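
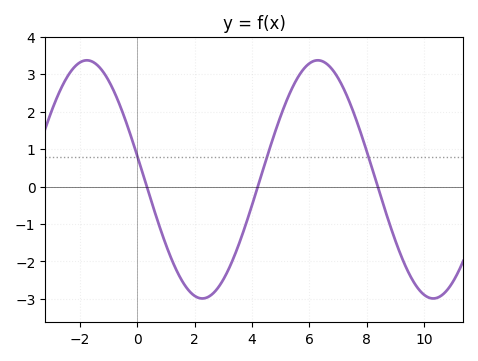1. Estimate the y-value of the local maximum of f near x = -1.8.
3.4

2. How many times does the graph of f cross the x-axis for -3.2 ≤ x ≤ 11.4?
3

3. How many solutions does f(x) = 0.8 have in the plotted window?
3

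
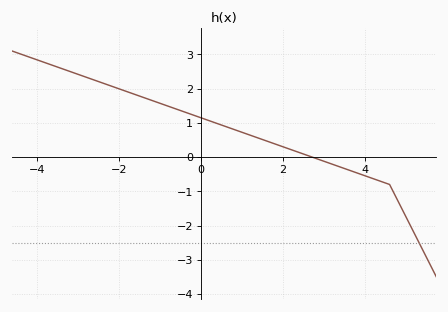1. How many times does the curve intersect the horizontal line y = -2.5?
1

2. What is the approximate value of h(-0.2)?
1.23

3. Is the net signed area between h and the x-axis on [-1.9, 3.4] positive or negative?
positive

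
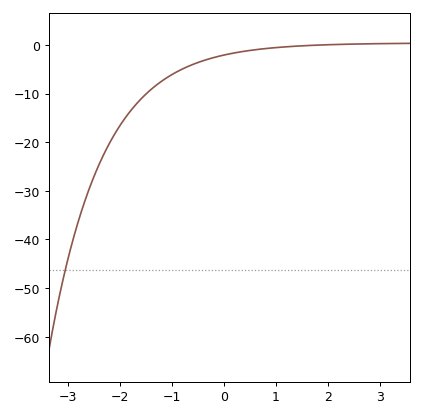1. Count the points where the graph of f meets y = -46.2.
1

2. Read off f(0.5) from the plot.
-1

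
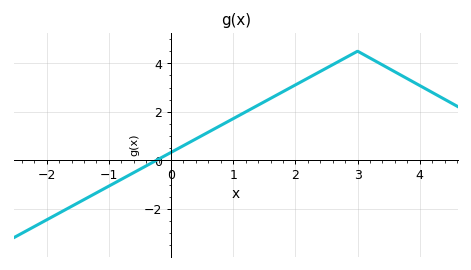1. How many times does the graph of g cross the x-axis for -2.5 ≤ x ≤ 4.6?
1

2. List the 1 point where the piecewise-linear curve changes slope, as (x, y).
(3, 4.5)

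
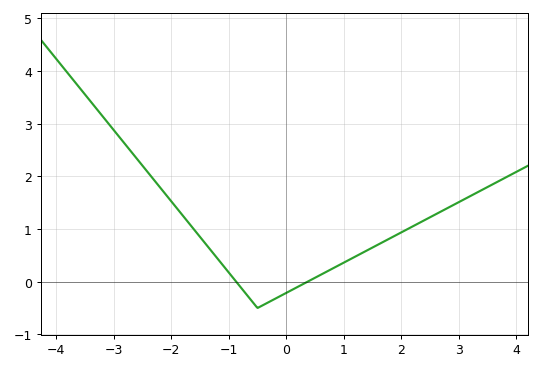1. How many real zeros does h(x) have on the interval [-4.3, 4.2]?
2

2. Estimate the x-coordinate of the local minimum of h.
-0.4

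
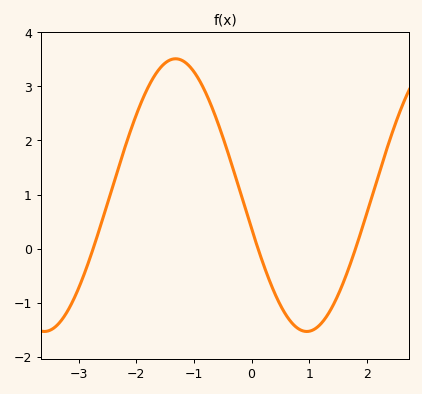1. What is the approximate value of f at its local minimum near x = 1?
-1.53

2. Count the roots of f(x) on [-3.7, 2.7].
3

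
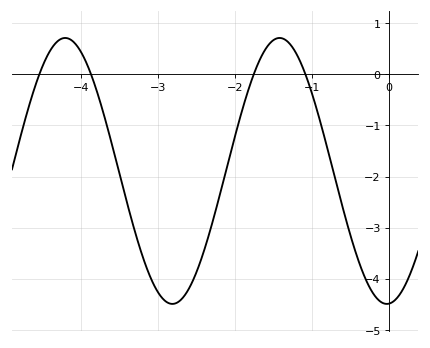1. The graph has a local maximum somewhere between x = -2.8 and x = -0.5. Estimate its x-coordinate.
-1.4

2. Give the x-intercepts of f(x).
-4.5, -3.9, -1.8, -1.1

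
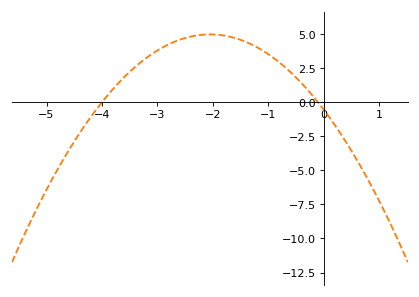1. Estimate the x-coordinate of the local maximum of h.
-2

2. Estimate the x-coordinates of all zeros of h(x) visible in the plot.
-4, -0.1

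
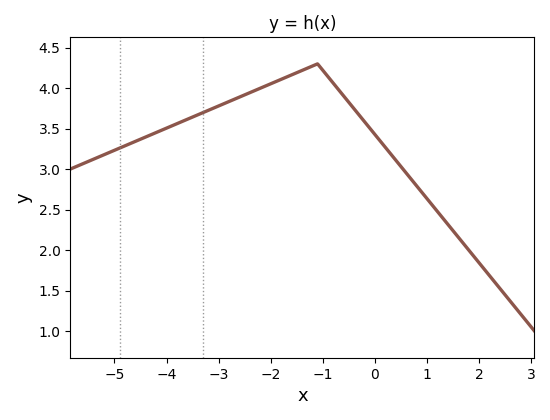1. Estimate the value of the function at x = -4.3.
3.4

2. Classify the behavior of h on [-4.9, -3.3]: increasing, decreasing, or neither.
increasing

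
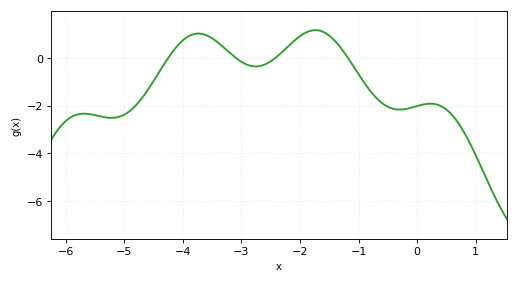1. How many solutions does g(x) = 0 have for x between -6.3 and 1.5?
4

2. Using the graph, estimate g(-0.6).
-1.9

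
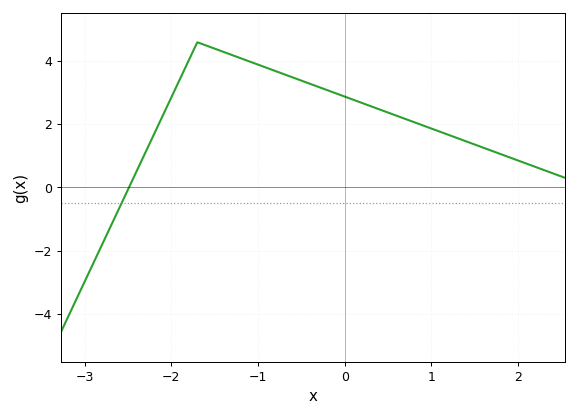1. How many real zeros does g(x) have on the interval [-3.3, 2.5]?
1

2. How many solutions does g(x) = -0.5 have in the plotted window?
1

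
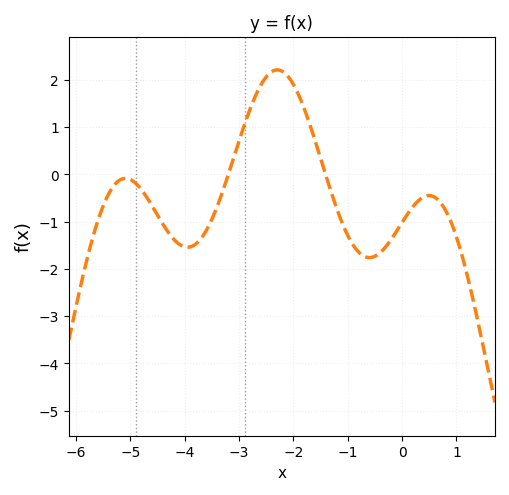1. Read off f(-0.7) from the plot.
-1.7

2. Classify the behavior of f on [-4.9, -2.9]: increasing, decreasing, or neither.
neither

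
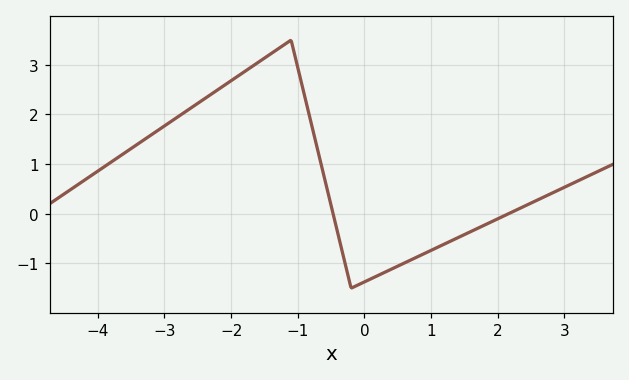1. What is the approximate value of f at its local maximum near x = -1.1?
3.5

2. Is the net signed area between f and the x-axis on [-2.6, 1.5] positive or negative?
positive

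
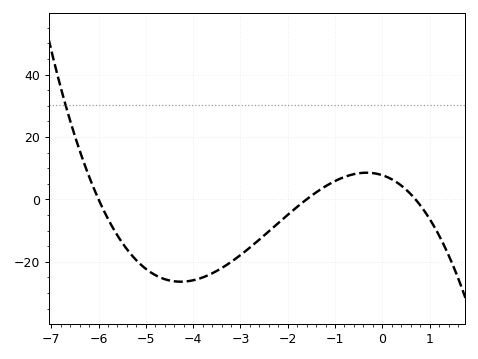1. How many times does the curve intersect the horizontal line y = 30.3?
1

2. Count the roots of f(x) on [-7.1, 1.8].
3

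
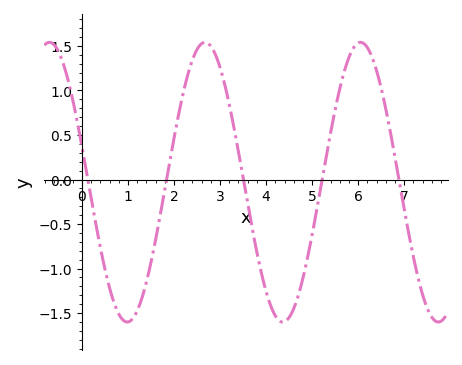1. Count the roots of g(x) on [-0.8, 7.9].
5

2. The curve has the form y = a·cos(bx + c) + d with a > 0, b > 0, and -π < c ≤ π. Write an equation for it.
y = 1.57cos(1.9x + 1.3) - 0.03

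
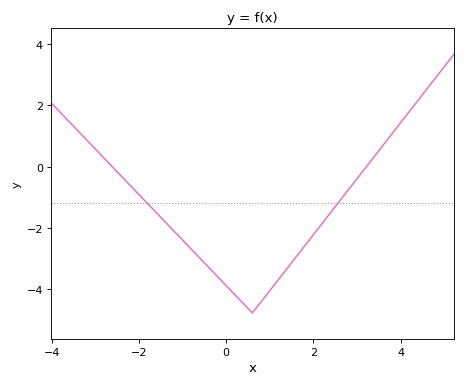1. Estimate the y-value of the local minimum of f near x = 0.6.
-4.8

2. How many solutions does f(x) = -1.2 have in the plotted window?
2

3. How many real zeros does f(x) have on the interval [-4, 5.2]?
2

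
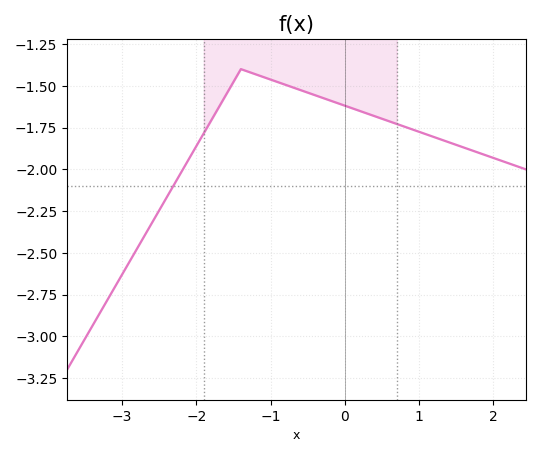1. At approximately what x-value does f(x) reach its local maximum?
-1.4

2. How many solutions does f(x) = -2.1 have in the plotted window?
1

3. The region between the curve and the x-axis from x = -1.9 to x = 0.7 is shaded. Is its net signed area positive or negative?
negative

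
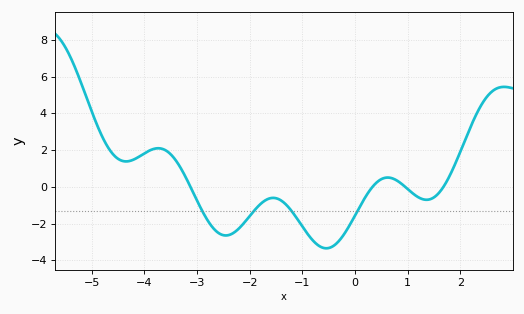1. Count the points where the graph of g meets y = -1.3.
4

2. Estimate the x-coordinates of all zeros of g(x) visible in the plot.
-3.12, 0.333, 0.955, 1.68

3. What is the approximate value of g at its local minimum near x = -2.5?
-2.64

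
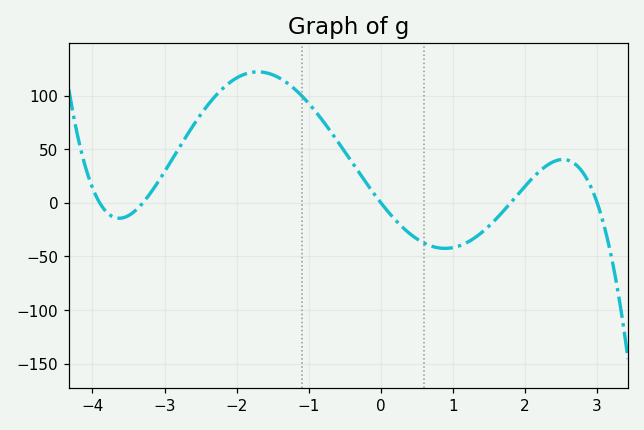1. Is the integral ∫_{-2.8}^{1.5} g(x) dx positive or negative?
positive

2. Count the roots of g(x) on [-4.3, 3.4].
5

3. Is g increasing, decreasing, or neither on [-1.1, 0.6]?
decreasing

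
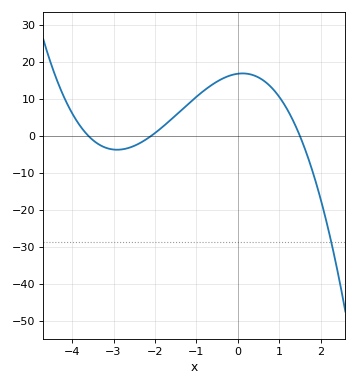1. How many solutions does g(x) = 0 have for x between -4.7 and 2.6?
3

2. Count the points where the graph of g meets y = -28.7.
1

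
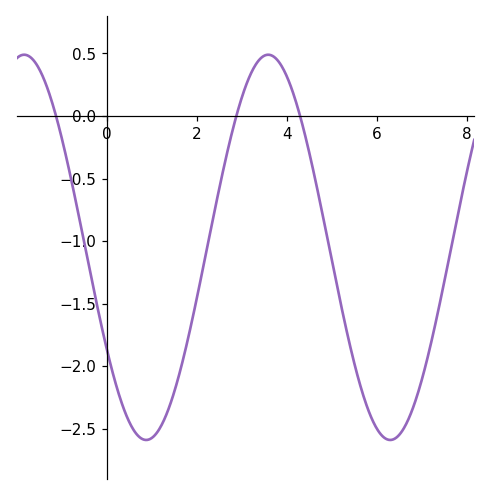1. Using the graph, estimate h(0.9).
-2.6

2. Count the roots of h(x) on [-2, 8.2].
3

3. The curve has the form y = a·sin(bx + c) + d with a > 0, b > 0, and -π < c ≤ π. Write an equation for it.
y = 1.54sin(1.2x - 2.6) - 1.05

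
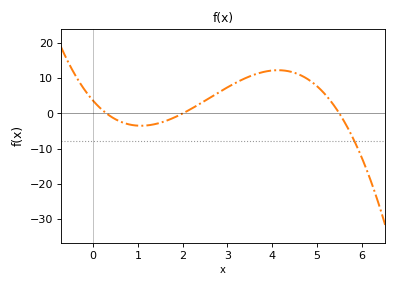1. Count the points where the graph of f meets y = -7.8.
1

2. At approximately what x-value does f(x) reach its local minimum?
1.07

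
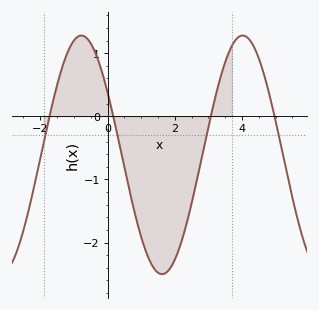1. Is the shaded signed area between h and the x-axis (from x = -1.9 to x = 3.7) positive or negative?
negative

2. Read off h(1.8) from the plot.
-2.4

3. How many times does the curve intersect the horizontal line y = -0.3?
4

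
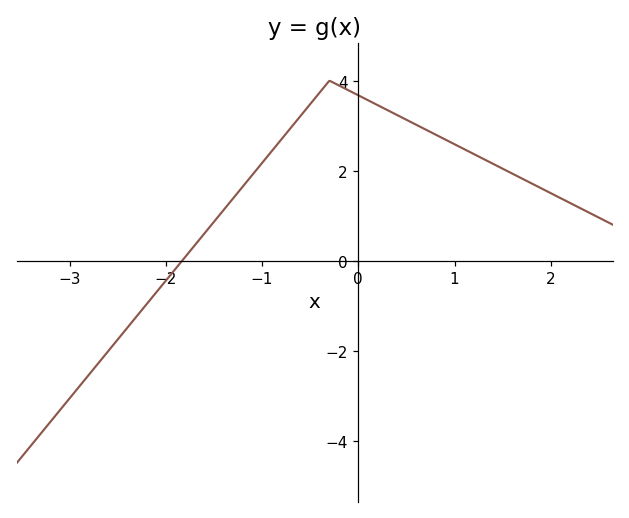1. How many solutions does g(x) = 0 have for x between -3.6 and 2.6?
1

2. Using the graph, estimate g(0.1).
3.57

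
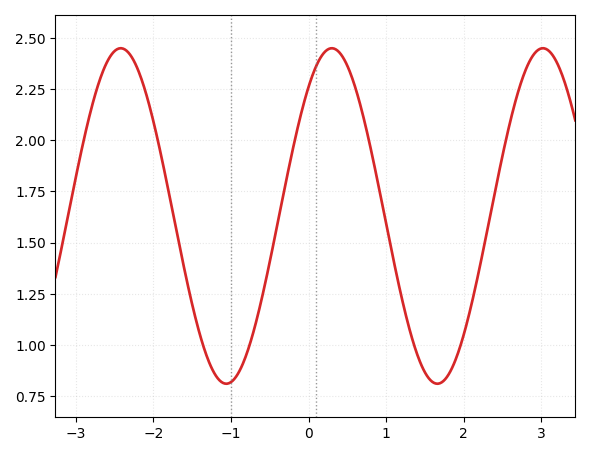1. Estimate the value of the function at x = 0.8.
1.96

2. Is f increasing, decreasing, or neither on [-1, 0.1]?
increasing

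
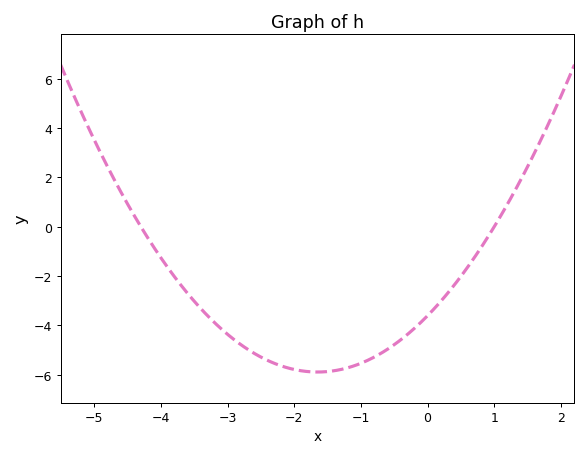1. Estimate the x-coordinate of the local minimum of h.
-1.6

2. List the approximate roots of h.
-4.2, 1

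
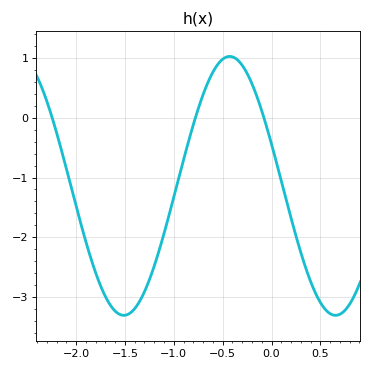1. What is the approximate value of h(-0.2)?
0.572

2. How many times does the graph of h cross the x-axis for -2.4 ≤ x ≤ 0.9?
3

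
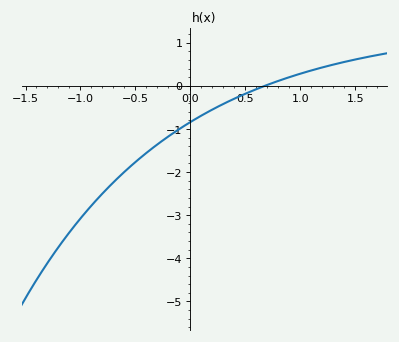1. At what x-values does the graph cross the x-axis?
0.677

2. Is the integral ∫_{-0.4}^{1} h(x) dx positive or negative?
negative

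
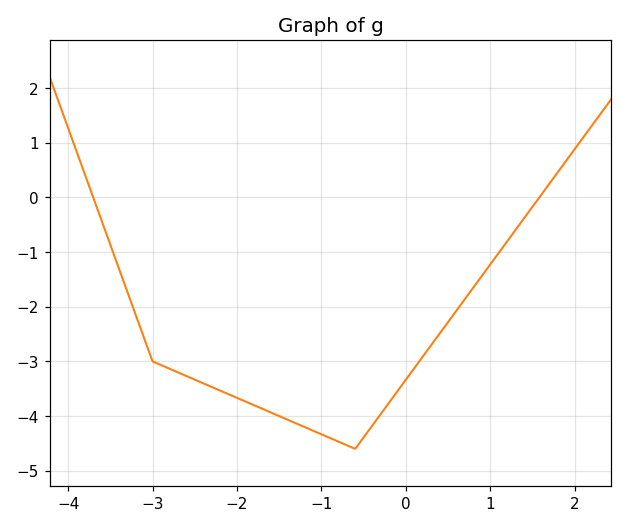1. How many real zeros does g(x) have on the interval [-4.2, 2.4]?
2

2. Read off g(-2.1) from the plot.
-3.6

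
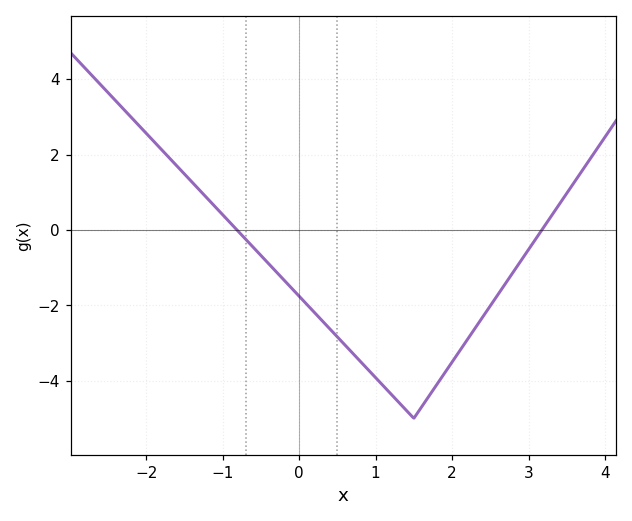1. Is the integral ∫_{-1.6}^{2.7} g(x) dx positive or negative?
negative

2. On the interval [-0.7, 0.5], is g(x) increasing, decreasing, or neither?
decreasing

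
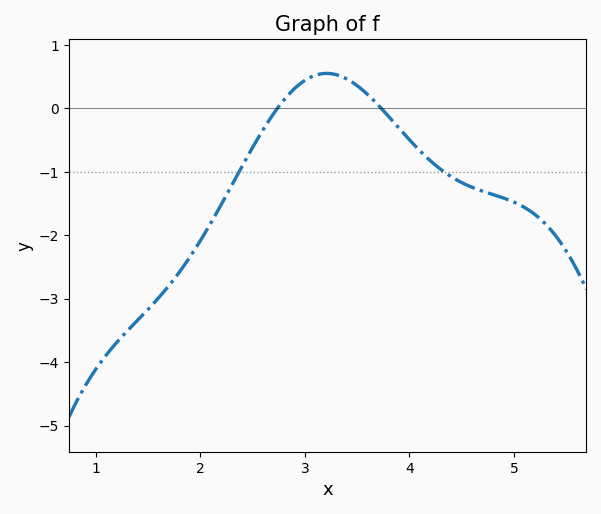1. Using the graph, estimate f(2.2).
-1.5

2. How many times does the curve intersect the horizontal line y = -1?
2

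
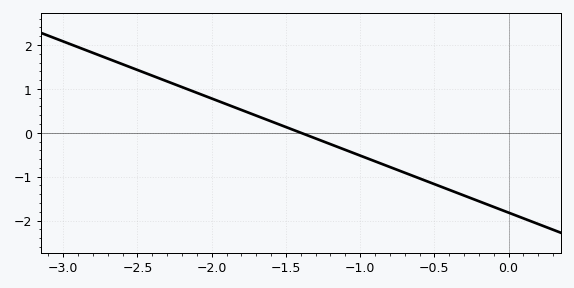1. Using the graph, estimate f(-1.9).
0.6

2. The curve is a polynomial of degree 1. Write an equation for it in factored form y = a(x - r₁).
y = -1.3(x + 1.4)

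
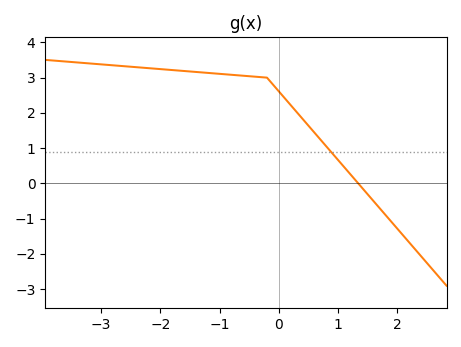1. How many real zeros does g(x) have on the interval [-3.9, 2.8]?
1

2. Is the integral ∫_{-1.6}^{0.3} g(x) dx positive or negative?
positive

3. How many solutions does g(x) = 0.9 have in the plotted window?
1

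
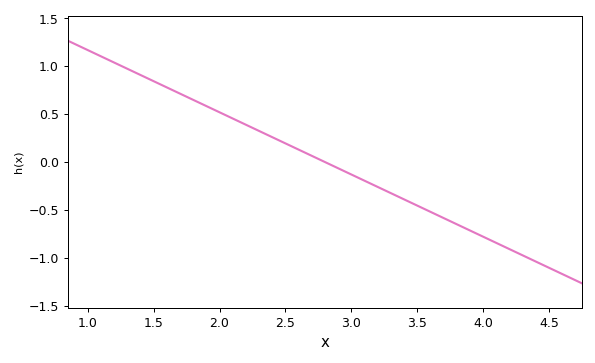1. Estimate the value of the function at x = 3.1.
-0.2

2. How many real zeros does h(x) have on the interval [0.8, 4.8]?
1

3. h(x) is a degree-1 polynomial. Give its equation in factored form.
y = -0.65(x - 2.8)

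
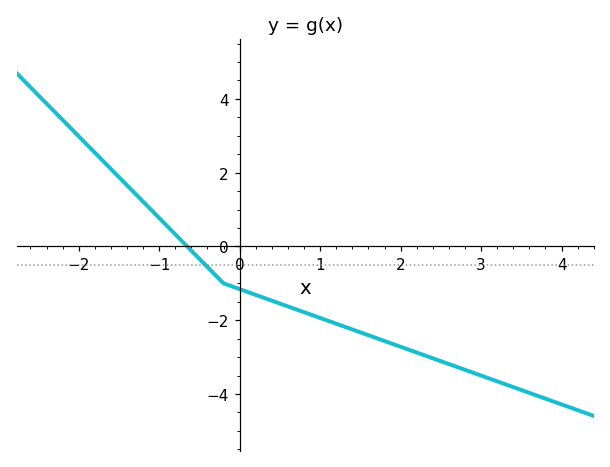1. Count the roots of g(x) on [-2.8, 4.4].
1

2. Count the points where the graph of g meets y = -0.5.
1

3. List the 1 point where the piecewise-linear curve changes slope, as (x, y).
(-0.2, -1)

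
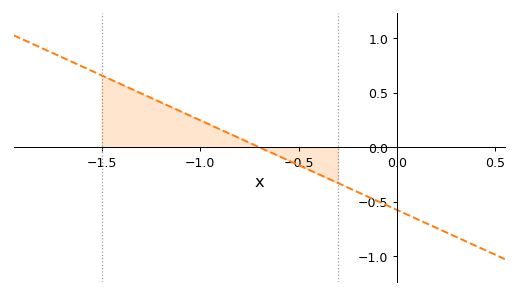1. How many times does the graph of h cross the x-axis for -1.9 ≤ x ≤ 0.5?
1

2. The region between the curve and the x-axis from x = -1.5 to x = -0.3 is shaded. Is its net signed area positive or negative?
positive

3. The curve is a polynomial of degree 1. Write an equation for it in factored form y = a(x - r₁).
y = -0.82(x + 0.7)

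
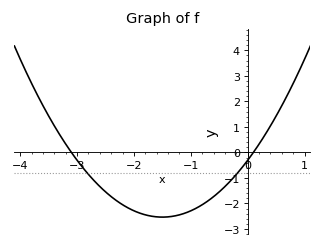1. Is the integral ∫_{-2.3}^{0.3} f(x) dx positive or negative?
negative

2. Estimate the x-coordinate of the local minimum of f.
-1.5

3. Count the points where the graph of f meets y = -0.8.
2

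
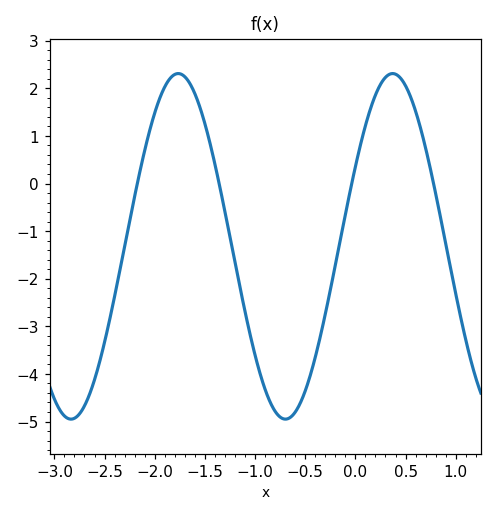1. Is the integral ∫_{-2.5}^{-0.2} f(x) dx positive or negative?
negative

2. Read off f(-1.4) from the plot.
0.4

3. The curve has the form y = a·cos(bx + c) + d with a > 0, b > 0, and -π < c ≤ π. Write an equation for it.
y = 3.63cos(2.9x - 1.1) - 1.32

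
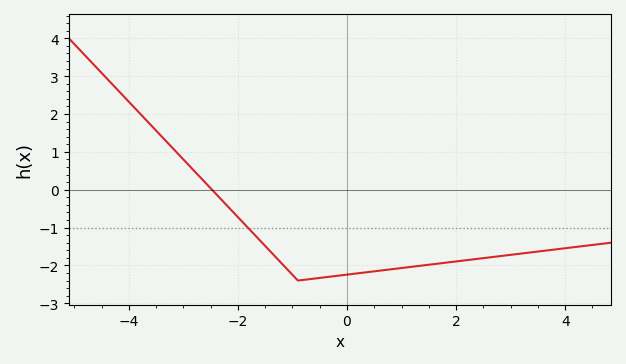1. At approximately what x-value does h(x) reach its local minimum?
-0.8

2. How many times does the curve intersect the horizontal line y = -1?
1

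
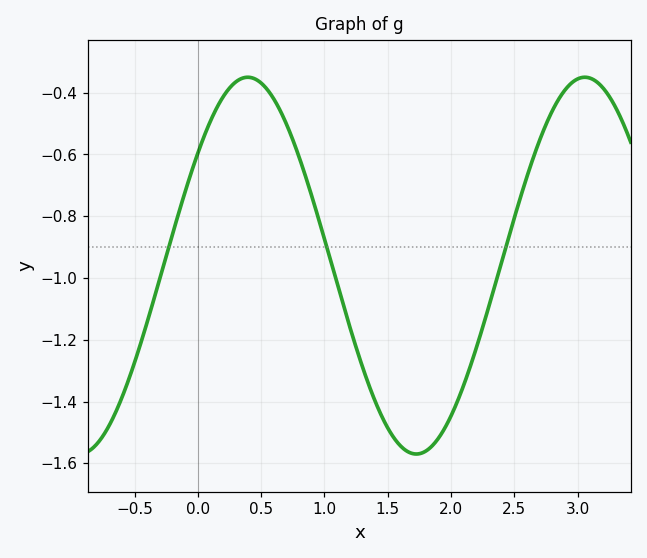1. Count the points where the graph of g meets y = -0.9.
3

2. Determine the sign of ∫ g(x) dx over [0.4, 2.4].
negative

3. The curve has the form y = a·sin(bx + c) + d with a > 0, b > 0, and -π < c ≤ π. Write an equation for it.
y = 0.61sin(2.36x + 0.64) - 0.96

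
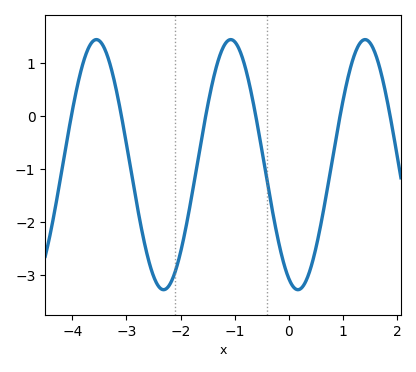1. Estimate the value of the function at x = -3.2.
0.551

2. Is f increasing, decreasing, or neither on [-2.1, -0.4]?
neither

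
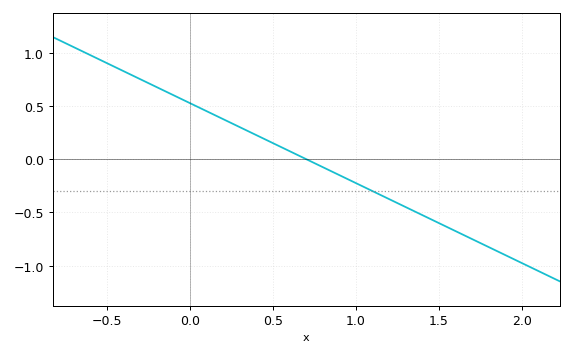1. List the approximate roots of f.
0.7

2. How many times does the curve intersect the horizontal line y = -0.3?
1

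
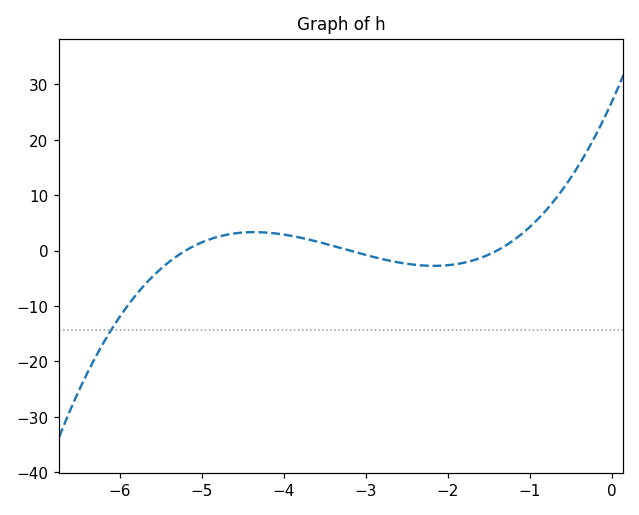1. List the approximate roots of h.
-5.2, -3.2, -1.4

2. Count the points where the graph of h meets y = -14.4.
1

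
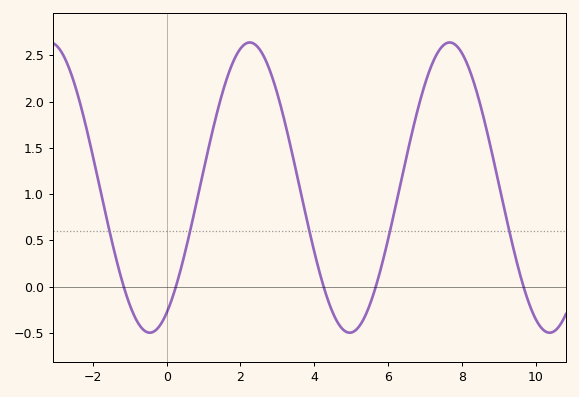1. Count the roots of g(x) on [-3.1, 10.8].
5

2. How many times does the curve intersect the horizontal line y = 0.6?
5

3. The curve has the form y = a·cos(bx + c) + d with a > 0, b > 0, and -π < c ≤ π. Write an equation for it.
y = 1.57cos(1.16x - 2.61) + 1.07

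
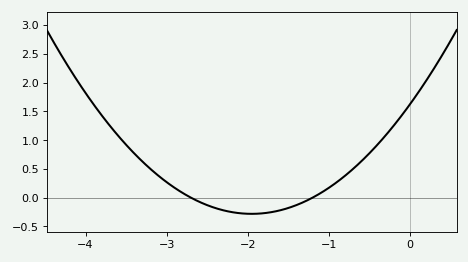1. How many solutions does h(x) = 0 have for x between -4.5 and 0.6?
2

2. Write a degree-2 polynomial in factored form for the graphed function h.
y = 0.5(x + 2.7)(x + 1.2)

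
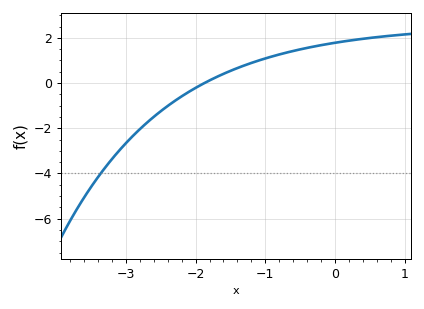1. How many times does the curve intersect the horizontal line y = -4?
1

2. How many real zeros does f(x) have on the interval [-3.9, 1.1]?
1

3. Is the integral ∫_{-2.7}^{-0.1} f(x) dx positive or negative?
positive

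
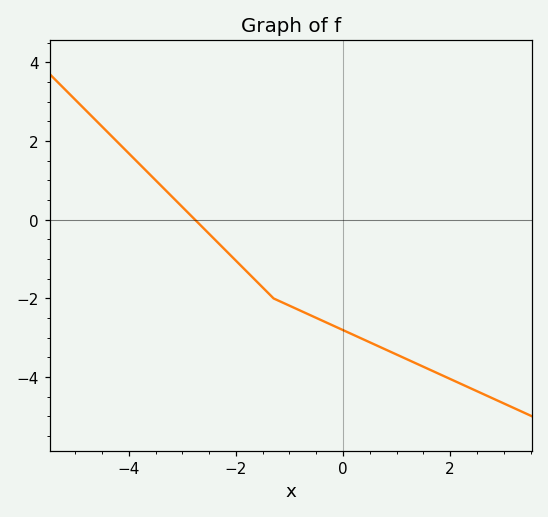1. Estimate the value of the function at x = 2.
-4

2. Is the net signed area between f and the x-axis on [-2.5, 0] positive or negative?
negative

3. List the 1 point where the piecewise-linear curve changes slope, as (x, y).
(-1.3, -2)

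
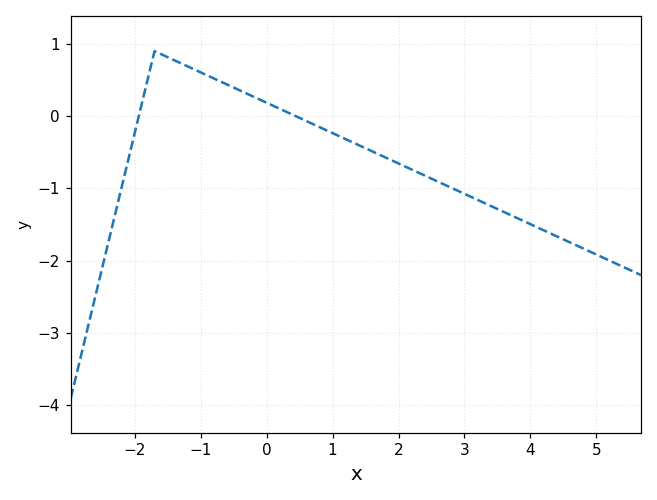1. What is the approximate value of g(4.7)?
-1.8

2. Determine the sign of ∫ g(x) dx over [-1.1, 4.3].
negative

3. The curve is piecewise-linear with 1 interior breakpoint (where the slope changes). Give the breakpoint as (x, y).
(-1.7, 0.9)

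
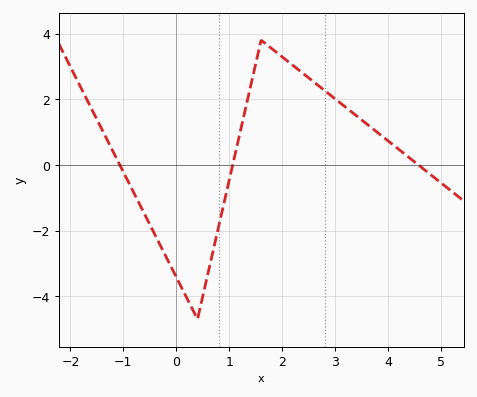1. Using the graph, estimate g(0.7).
-2.58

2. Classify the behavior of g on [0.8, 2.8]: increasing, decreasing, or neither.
neither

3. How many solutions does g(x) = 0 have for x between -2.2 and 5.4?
3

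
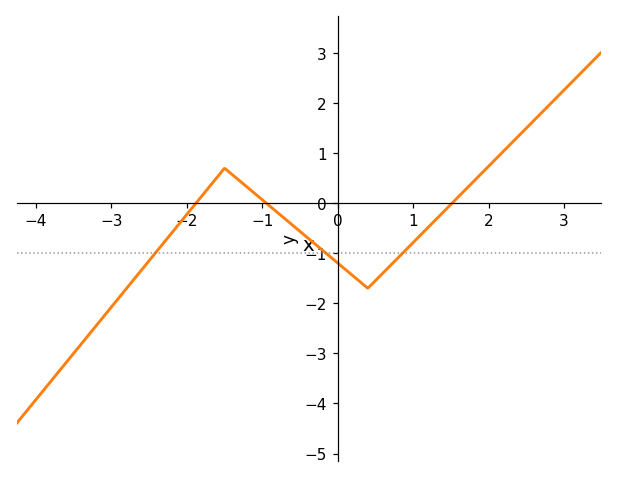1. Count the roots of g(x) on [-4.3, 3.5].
3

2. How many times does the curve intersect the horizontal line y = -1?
3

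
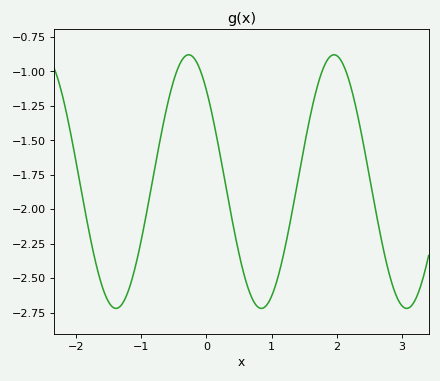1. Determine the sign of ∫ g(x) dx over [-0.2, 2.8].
negative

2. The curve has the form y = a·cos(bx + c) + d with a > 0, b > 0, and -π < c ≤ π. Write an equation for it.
y = 0.92cos(2.8x + 0.77) - 1.8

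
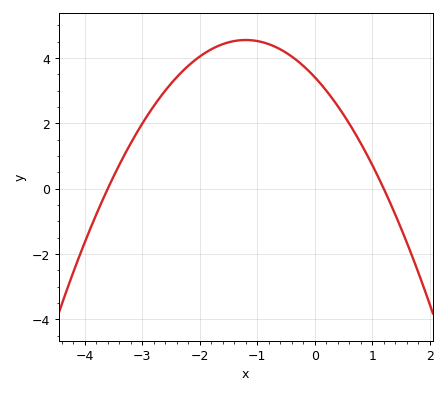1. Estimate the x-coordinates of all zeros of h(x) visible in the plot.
-3.6, 1.2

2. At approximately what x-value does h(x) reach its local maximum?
-1.2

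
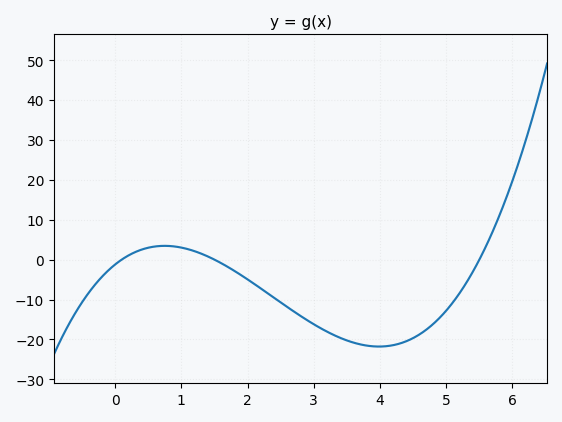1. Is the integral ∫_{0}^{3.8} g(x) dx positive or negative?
negative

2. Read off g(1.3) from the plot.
1.5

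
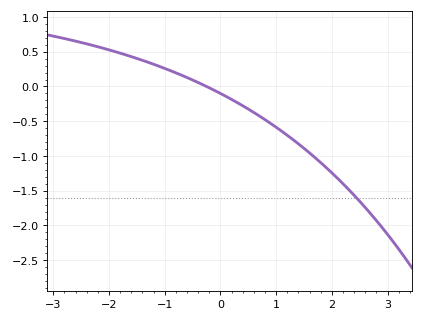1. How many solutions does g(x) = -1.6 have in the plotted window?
1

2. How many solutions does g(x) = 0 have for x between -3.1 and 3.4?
1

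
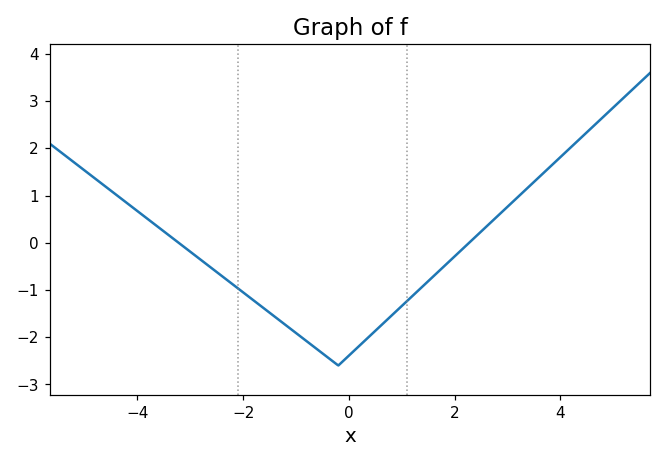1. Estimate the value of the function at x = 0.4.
-1.97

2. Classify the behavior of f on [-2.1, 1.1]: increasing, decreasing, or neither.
neither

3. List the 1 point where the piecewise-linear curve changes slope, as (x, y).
(-0.2, -2.6)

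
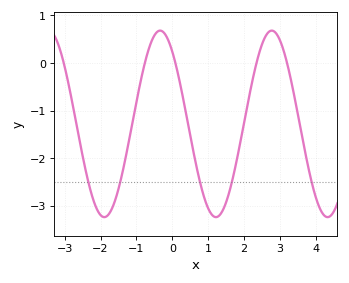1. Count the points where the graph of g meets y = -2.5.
5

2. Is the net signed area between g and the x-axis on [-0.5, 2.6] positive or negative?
negative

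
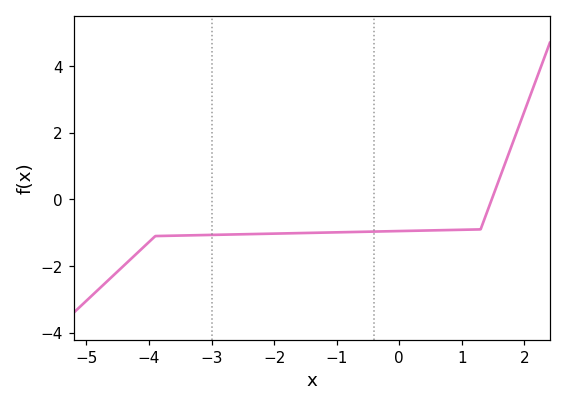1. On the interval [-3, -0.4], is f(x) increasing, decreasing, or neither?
increasing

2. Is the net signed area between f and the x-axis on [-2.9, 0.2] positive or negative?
negative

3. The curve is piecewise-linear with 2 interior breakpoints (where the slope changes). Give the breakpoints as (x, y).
(-3.9, -1.1); (1.3, -0.9)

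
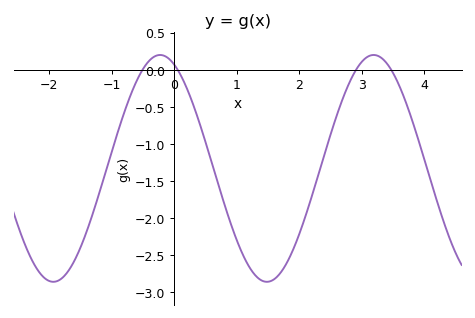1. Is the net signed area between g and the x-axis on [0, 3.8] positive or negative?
negative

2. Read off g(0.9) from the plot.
-2.06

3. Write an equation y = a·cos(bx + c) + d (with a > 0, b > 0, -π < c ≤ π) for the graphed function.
y = 1.53cos(1.84x + 0.412) - 1.33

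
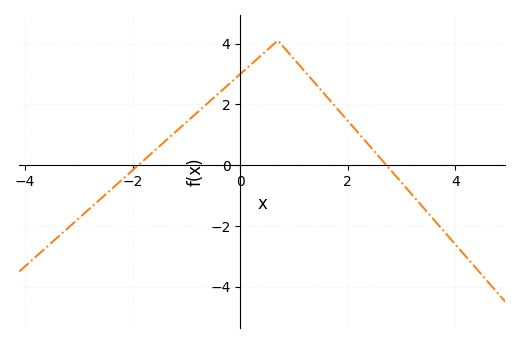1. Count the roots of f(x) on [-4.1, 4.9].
2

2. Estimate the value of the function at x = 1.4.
2.68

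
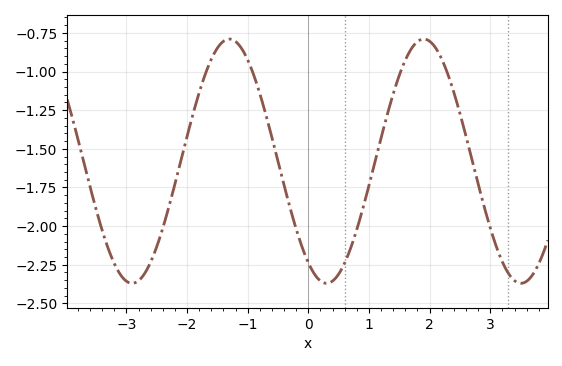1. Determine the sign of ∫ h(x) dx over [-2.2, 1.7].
negative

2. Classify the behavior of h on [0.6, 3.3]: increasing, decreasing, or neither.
neither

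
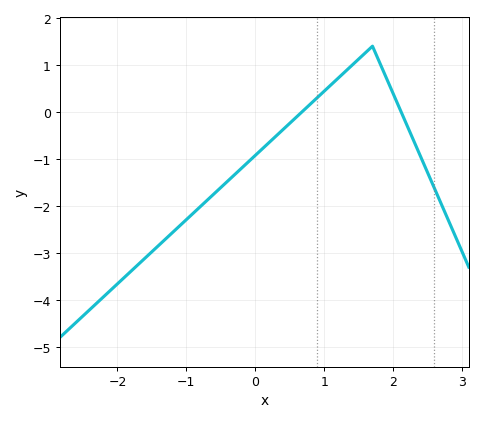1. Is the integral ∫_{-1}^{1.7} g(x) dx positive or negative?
negative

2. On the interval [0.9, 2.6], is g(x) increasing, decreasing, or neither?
neither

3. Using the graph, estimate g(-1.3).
-2.7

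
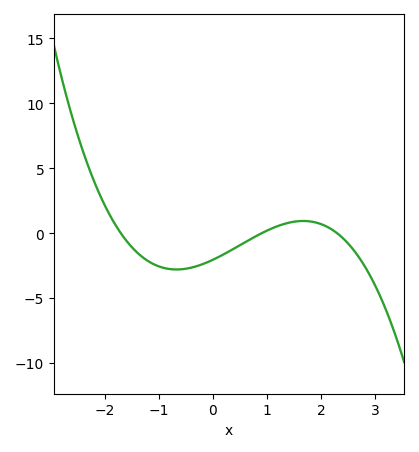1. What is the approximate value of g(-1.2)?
-2.13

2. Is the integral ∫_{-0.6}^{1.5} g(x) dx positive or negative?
negative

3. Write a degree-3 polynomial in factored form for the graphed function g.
y = -0.58(x + 1.7)(x - 0.9)(x - 2.3)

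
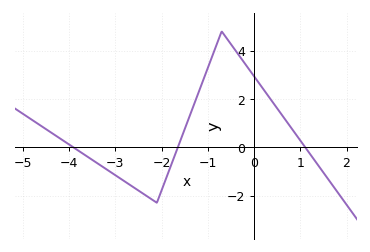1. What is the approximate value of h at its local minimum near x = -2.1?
-2.2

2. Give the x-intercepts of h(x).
-3.9, -1.6, 1.1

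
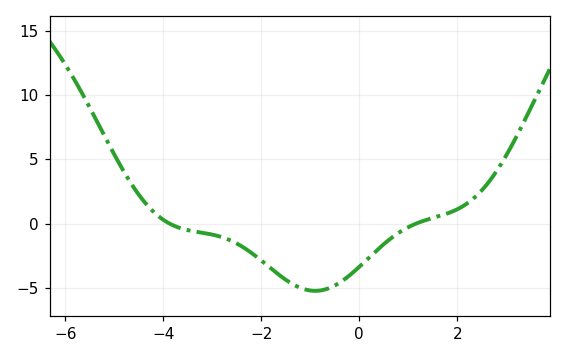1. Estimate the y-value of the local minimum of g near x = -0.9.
-5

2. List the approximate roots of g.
-3.8, 1.2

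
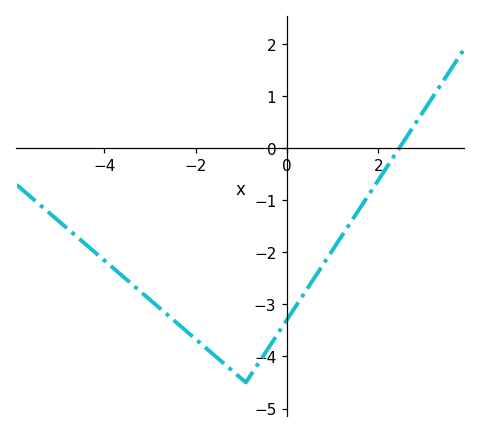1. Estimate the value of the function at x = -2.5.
-3.3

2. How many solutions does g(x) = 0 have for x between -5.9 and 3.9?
1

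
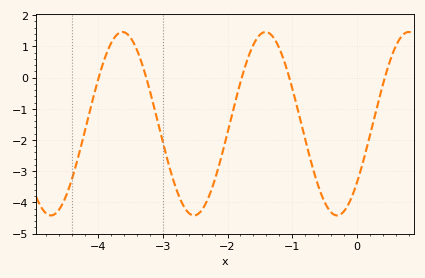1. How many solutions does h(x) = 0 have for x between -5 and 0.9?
5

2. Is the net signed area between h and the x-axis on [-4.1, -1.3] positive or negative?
negative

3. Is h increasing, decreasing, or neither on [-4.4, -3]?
neither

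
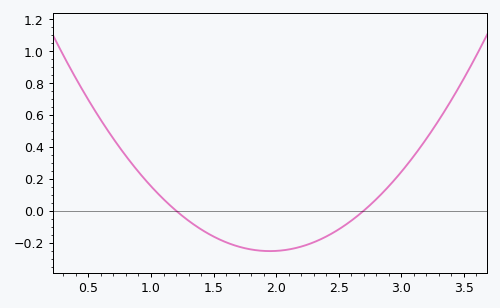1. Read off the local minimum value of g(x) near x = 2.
-0.253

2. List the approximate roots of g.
1.2, 2.7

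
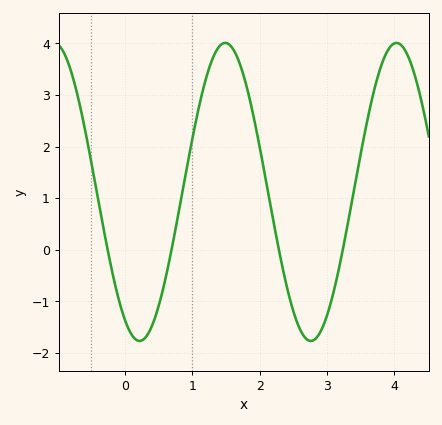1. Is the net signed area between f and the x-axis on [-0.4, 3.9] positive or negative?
positive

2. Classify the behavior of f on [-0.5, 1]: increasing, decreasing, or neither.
neither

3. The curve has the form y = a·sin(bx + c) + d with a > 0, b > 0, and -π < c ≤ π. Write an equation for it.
y = 2.89sin(2.47x - 2.1) + 1.12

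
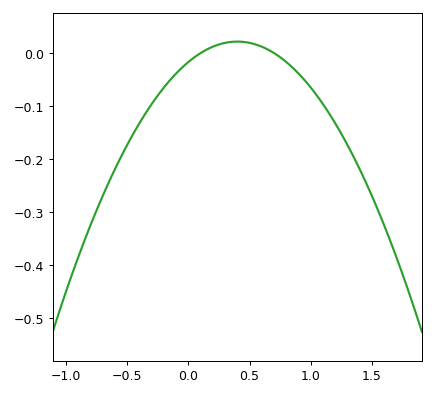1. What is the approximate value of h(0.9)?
-0.038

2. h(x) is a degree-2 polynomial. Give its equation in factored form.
y = -0.24(x - 0.1)(x - 0.7)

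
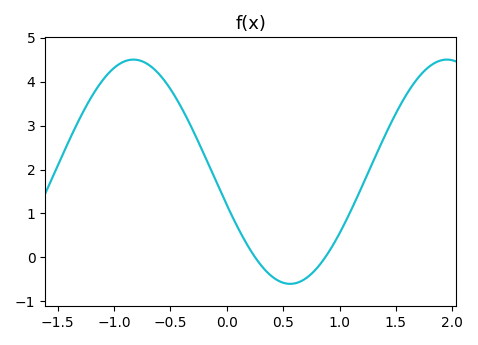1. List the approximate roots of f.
0.253, 0.872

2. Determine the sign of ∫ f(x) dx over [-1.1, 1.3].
positive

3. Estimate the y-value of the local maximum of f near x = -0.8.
4.5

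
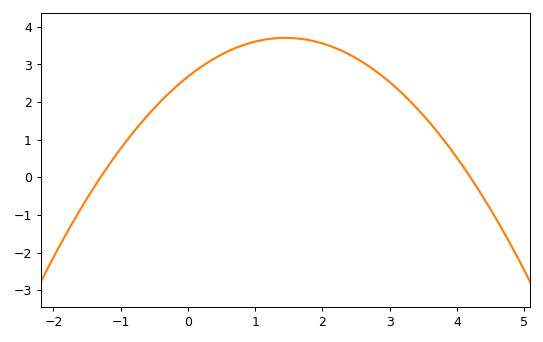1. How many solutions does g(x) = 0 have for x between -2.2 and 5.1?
2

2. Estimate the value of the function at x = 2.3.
3.4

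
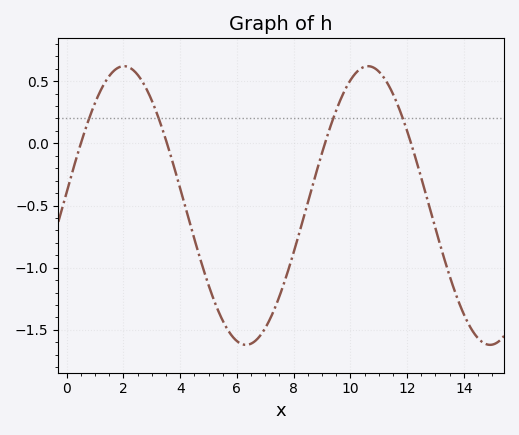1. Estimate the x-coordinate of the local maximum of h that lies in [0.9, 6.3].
2.01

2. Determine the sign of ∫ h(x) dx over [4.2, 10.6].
negative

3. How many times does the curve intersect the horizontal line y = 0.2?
4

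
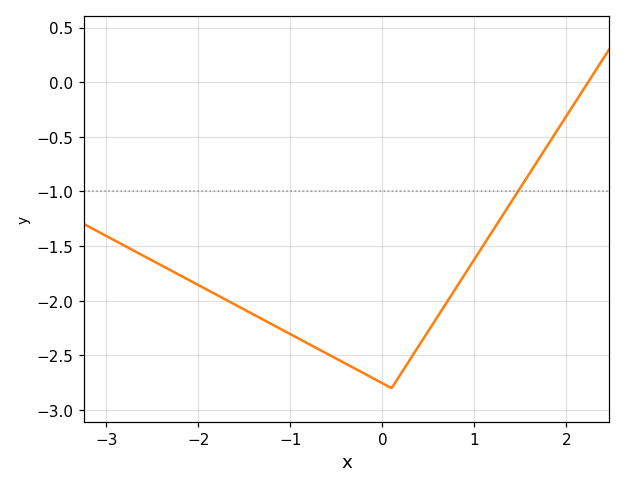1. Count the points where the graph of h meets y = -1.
1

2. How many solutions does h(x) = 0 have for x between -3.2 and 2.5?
1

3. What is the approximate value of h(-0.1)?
-2.71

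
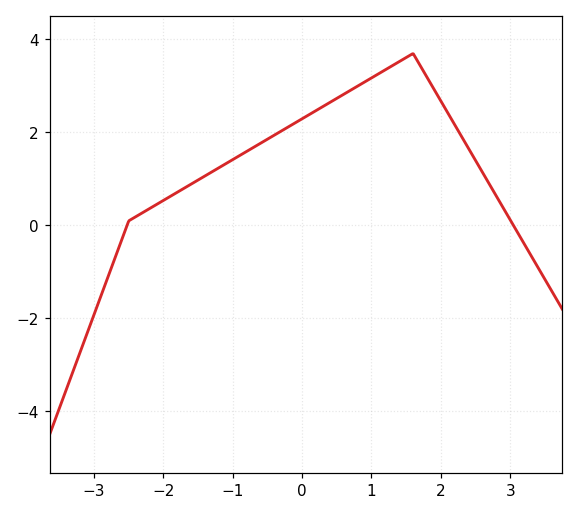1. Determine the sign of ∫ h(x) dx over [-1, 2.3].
positive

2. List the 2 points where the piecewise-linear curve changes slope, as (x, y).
(-2.5, 0.1); (1.6, 3.7)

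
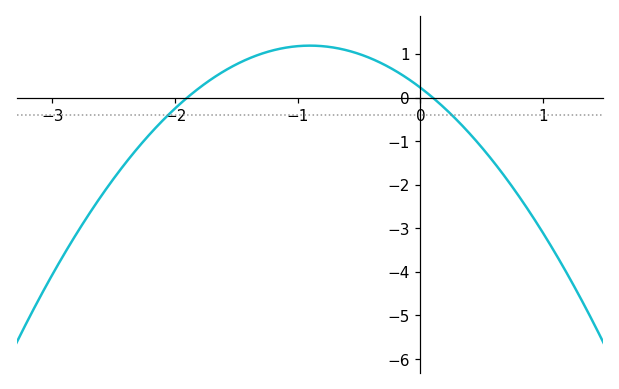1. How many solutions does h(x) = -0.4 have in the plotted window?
2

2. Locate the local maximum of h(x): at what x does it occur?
-0.9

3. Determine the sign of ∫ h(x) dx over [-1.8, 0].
positive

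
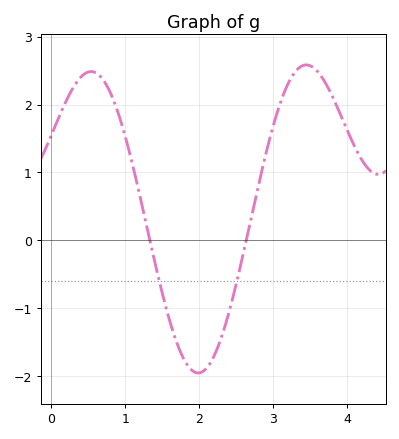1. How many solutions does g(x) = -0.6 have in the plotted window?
2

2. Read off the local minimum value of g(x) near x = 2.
-2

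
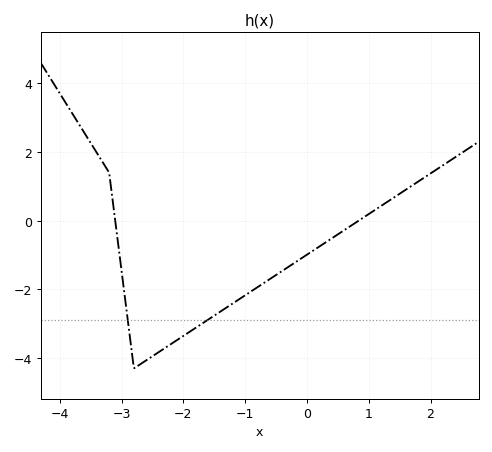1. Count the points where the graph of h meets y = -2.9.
2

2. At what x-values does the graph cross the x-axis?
-3.1, 0.8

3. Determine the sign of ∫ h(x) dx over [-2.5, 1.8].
negative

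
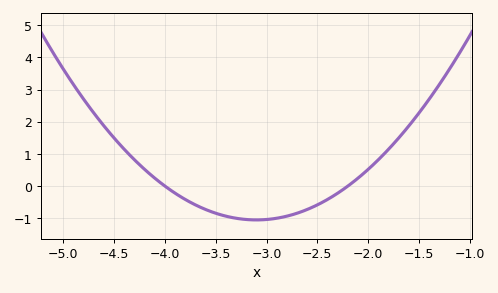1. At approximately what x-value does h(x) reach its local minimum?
-3.1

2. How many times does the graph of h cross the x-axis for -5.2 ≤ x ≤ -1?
2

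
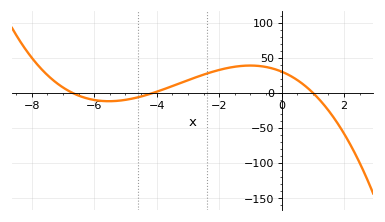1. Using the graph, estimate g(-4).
0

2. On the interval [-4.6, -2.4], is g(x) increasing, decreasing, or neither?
increasing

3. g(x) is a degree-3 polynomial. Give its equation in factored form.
y = -1.1(x + 6.7)(x + 4.1)(x - 1)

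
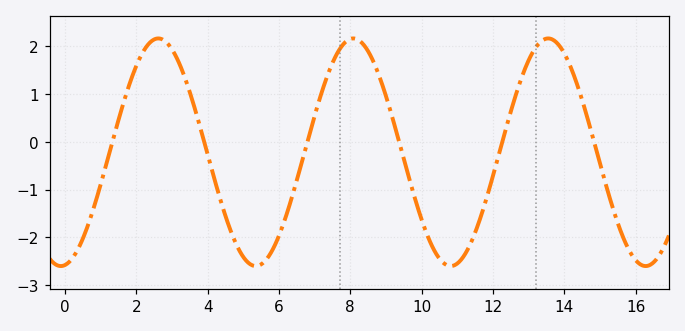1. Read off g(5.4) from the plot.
-2.6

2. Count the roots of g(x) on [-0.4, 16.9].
6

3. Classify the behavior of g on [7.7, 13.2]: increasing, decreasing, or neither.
neither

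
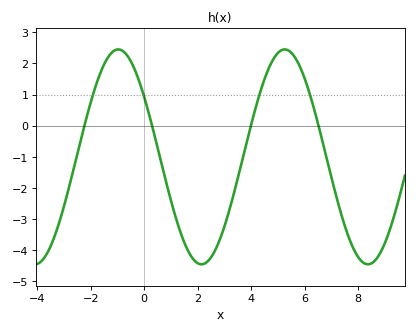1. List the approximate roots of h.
-2.23, 0.294, 3.99, 6.51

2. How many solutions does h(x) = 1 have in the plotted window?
4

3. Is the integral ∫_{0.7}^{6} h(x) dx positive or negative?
negative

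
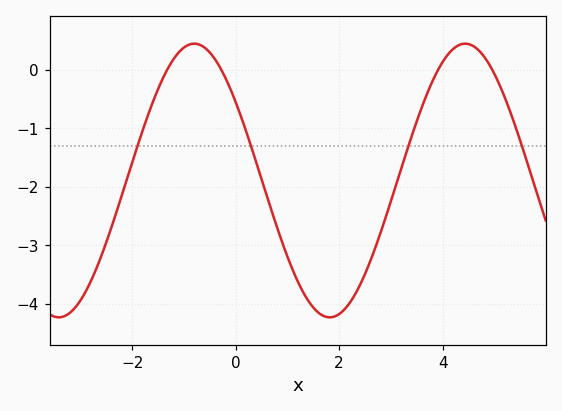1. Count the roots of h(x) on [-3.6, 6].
4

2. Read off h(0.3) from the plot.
-1.31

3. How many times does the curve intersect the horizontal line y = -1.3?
4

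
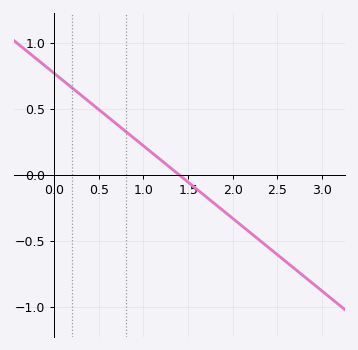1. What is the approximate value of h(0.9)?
0.25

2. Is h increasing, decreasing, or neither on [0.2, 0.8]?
decreasing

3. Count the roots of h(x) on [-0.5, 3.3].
1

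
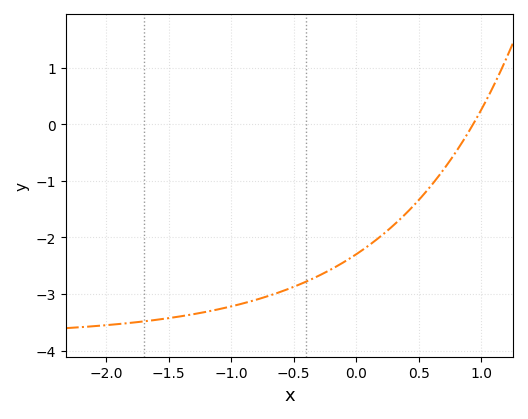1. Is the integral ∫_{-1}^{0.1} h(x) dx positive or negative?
negative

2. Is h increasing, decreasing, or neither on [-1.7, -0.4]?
increasing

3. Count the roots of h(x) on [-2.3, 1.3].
1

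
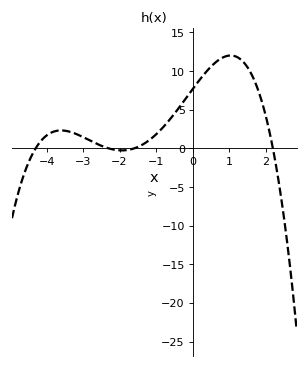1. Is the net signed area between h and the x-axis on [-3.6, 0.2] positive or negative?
positive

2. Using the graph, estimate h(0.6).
11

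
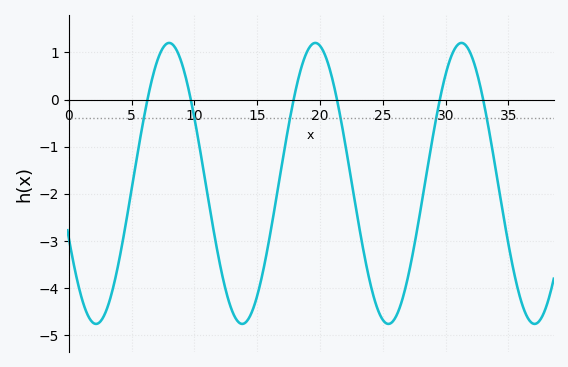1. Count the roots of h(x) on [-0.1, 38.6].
6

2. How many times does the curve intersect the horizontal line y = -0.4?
6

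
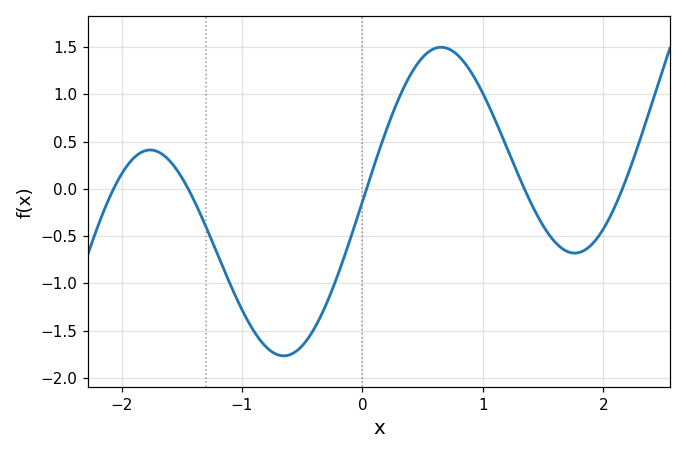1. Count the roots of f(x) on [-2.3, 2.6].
5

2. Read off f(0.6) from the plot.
1.5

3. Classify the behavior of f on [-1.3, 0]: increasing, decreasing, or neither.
neither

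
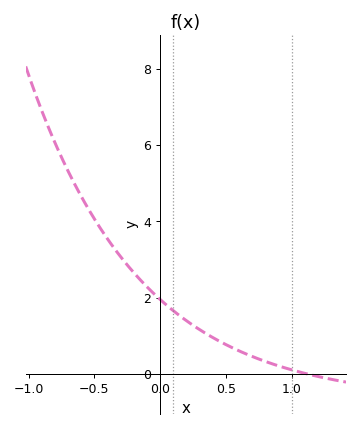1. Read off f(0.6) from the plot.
0.6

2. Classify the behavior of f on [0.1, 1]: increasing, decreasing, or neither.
decreasing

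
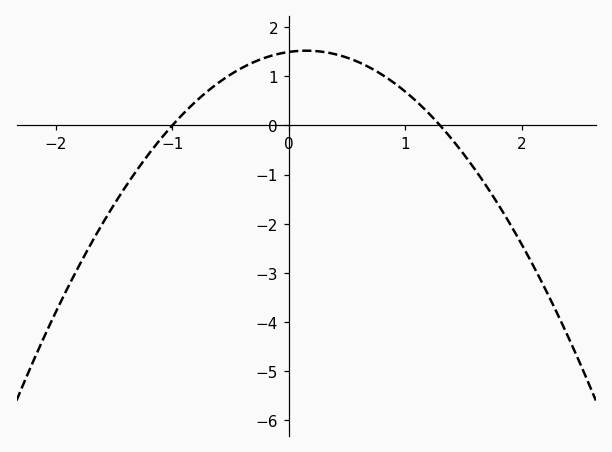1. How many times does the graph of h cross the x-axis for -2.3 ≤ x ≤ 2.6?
2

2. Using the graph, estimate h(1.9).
-2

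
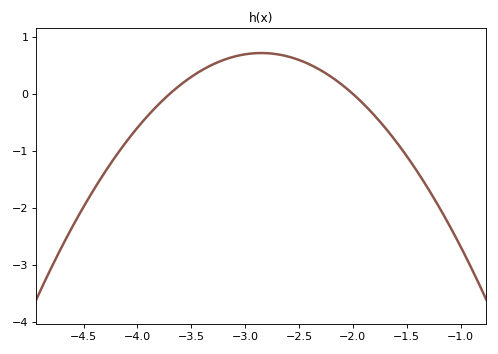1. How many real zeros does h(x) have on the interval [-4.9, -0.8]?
2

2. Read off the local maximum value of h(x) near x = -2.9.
0.715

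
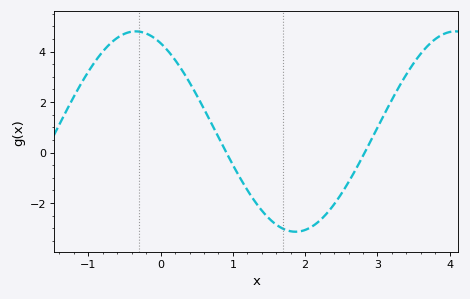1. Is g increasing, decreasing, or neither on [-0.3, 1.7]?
decreasing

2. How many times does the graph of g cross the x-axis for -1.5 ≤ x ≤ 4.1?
2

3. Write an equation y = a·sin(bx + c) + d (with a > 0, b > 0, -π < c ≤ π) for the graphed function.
y = 3.97sin(1.42x + 2.06) + 0.83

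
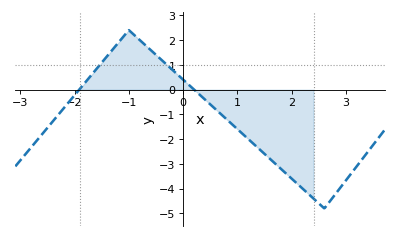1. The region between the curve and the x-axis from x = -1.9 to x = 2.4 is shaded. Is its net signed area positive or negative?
negative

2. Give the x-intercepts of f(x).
-1.91, 0.2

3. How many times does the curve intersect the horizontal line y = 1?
2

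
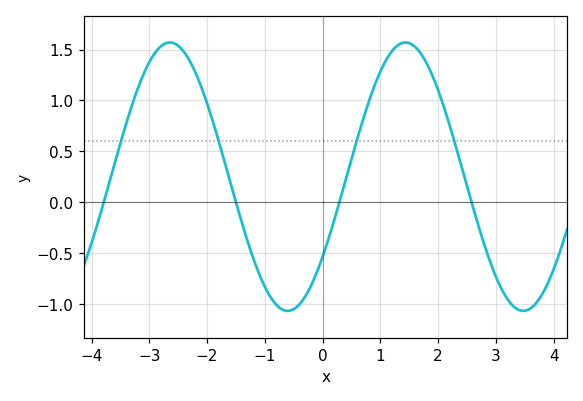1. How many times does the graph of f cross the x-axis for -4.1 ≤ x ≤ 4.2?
4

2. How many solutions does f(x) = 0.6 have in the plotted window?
4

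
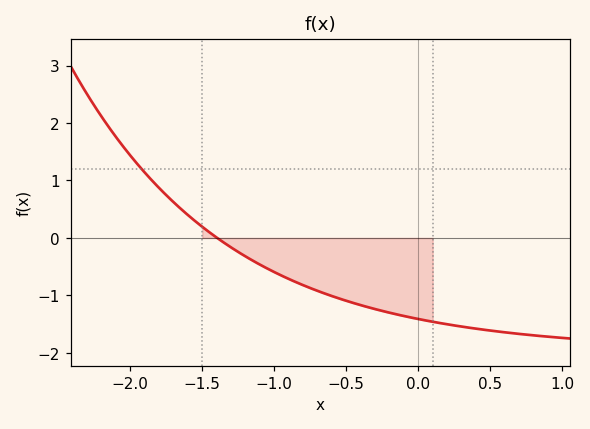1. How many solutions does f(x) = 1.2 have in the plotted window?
1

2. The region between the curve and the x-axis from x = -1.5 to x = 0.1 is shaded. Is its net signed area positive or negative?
negative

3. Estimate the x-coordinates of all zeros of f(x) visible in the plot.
-1.4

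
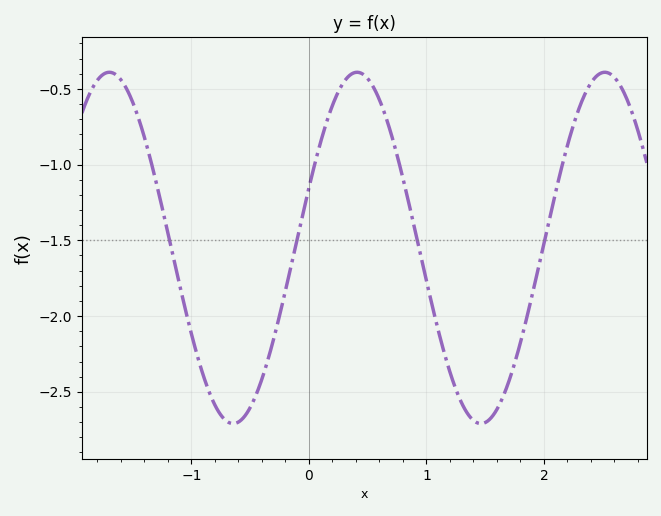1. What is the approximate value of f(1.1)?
-2.09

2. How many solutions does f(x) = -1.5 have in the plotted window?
4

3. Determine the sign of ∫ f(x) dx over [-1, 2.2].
negative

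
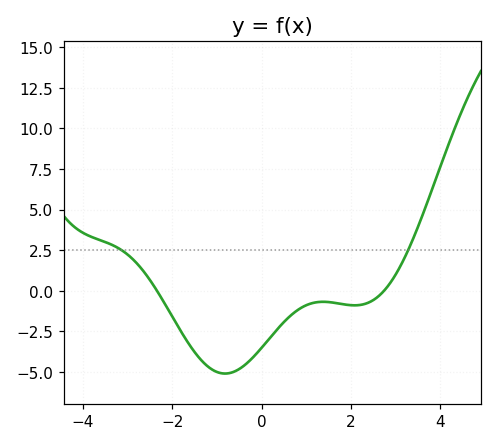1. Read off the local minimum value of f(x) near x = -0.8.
-5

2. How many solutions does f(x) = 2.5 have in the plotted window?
2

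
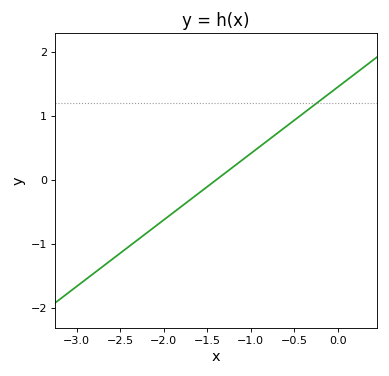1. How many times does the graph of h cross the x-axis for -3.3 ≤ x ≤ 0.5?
1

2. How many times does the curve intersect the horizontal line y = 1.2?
1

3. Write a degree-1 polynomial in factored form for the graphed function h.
y = 1.04(x + 1.4)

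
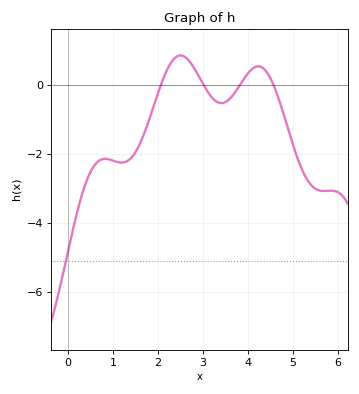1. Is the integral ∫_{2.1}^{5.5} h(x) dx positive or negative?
negative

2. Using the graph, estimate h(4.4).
0.4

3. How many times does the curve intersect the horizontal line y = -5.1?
1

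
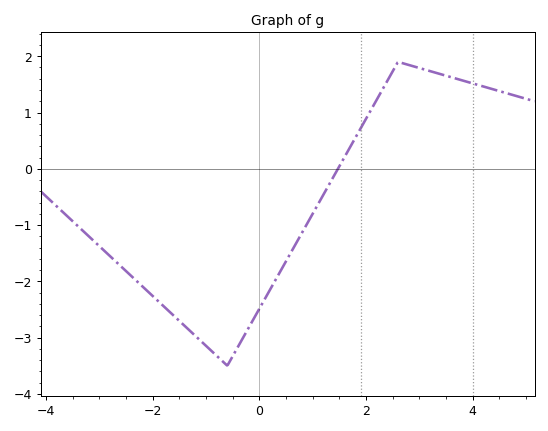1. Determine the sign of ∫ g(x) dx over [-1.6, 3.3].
negative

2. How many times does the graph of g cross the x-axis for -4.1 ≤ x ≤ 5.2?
1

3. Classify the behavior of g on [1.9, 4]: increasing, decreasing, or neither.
neither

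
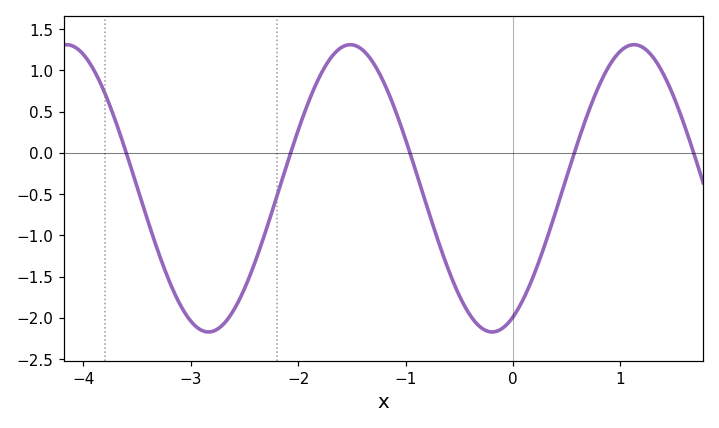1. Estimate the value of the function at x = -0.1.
-2.13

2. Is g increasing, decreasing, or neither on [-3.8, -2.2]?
neither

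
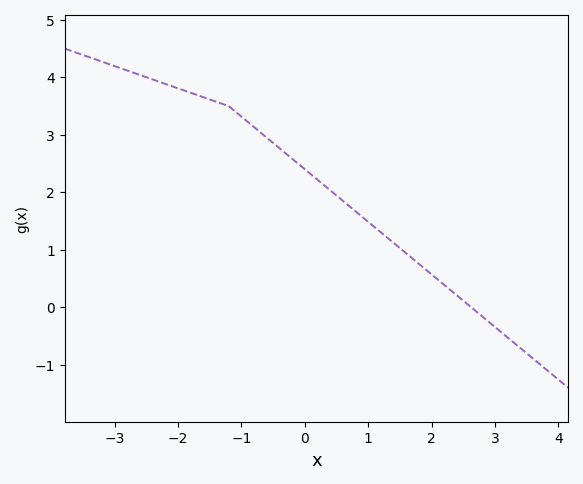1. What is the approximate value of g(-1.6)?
3.65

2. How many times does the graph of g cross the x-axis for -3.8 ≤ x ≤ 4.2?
1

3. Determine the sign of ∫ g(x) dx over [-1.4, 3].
positive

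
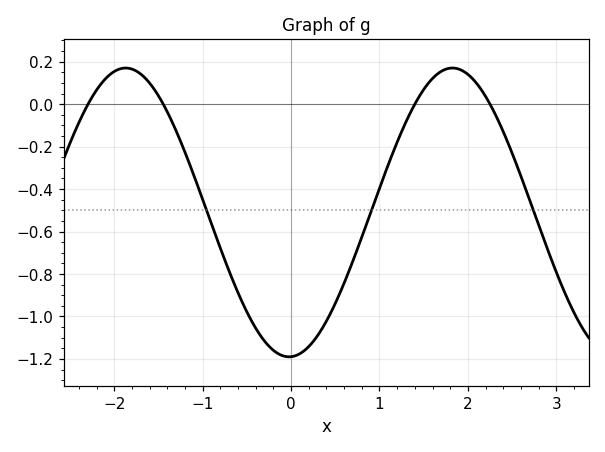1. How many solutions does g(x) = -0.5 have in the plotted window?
3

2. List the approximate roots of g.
-2.3, -1.45, 1.4, 2.25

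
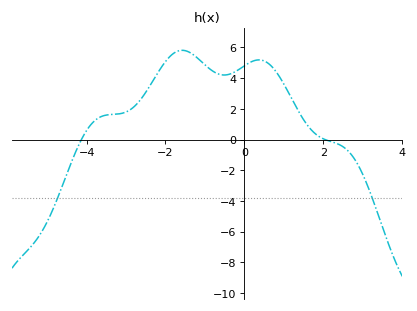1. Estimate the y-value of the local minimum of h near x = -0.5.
4.2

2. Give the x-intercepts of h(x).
-4.2, 2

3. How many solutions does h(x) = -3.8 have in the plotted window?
2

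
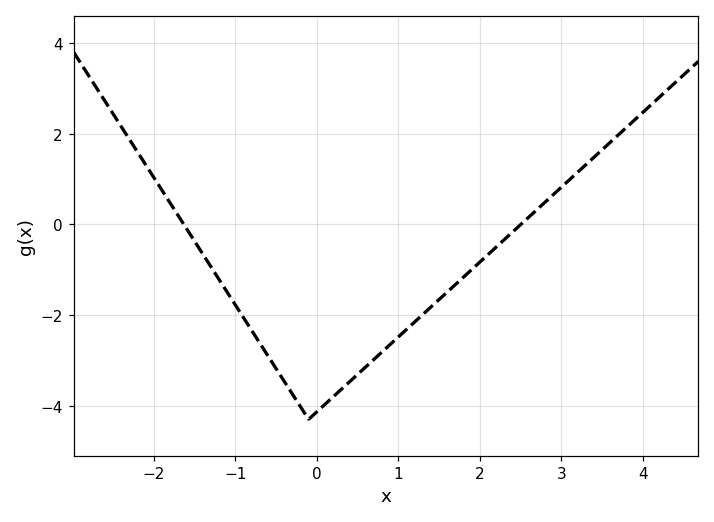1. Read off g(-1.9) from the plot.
0.8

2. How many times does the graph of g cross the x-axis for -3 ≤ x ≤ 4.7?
2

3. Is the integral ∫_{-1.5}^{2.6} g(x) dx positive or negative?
negative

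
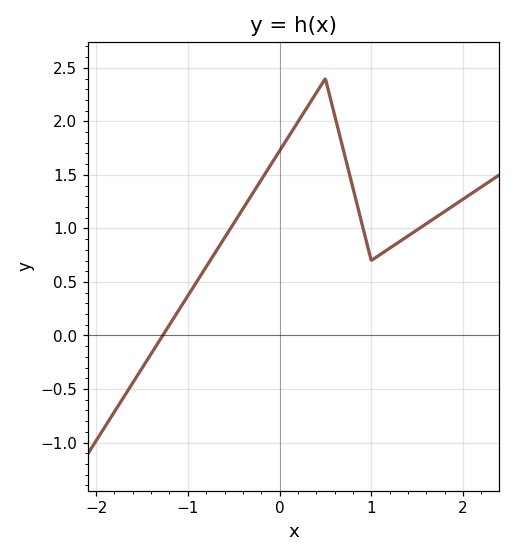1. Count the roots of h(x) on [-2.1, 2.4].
1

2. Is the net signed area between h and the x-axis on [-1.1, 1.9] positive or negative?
positive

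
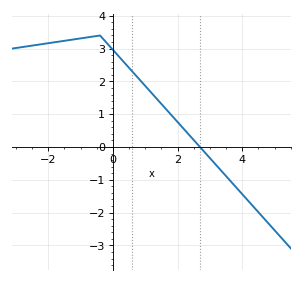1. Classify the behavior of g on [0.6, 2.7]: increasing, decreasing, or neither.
decreasing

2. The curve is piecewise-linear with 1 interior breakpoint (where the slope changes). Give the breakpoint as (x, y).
(-0.4, 3.4)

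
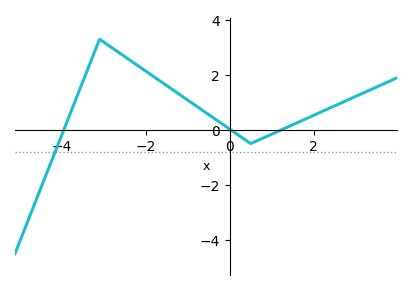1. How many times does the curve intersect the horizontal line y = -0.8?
1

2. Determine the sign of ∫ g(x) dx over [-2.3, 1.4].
positive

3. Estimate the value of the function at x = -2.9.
3.09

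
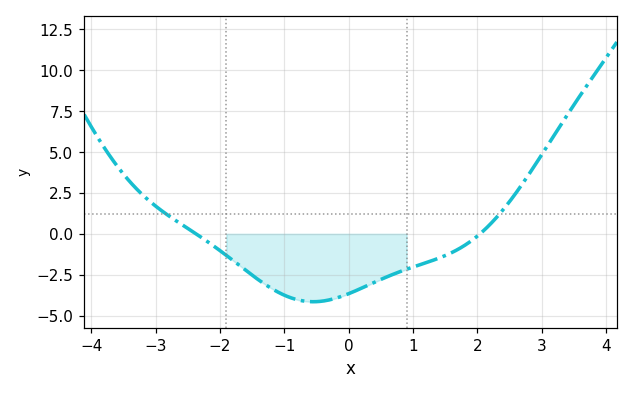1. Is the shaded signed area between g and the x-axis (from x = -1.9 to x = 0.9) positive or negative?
negative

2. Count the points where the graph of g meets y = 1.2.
2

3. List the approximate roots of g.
-2.37, 2.04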